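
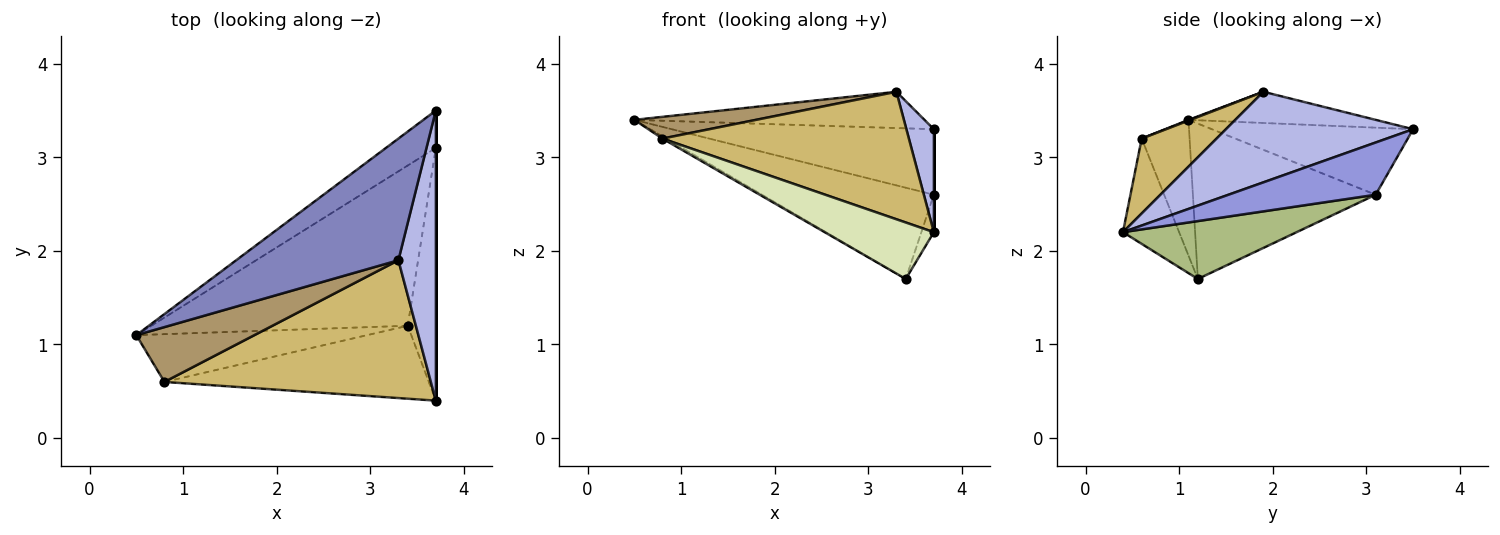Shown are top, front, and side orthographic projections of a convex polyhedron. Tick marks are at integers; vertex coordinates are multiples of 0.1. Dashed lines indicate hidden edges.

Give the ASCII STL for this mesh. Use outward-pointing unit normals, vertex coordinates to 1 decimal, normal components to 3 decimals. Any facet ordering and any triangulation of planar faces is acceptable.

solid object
 facet normal -0.555 0.722 -0.413
  outer loop
   vertex 3.7 3.5 3.3
   vertex 3.7 3.1 2.6
   vertex 0.5 1.1 3.4
  endloop
 endfacet
 facet normal -0.181 0.281 0.942
  outer loop
   vertex 3.7 3.5 3.3
   vertex 0.5 1.1 3.4
   vertex 3.3 1.9 3.7
  endloop
 endfacet
 facet normal 1.000 0.000 0.000
  outer loop
   vertex 3.7 3.5 3.3
   vertex 3.7 0.4 2.2
   vertex 3.7 3.1 2.6
  endloop
 endfacet
 facet normal 0.916 -0.134 0.379
  outer loop
   vertex 3.7 3.5 3.3
   vertex 3.3 1.9 3.7
   vertex 3.7 0.4 2.2
  endloop
 endfacet
 facet normal -0.466 0.438 -0.769
  outer loop
   vertex 3.4 1.2 1.7
   vertex 0.5 1.1 3.4
   vertex 3.7 3.1 2.6
  endloop
 endfacet
 facet normal 0.898 0.065 -0.435
  outer loop
   vertex 3.4 1.2 1.7
   vertex 3.7 3.1 2.6
   vertex 3.7 0.4 2.2
  endloop
 endfacet
 facet normal -0.506 0.041 -0.861
  outer loop
   vertex 0.8 0.6 3.2
   vertex 0.5 1.1 3.4
   vertex 3.4 1.2 1.7
  endloop
 endfacet
 facet normal -0.300 -0.584 -0.754
  outer loop
   vertex 0.8 0.6 3.2
   vertex 3.4 1.2 1.7
   vertex 3.7 0.4 2.2
  endloop
 endfacet
 facet normal 0.006 -0.368 0.930
  outer loop
   vertex 0.8 0.6 3.2
   vertex 3.3 1.9 3.7
   vertex 0.5 1.1 3.4
  endloop
 endfacet
 facet normal 0.202 -0.665 0.719
  outer loop
   vertex 0.8 0.6 3.2
   vertex 3.7 0.4 2.2
   vertex 3.3 1.9 3.7
  endloop
 endfacet
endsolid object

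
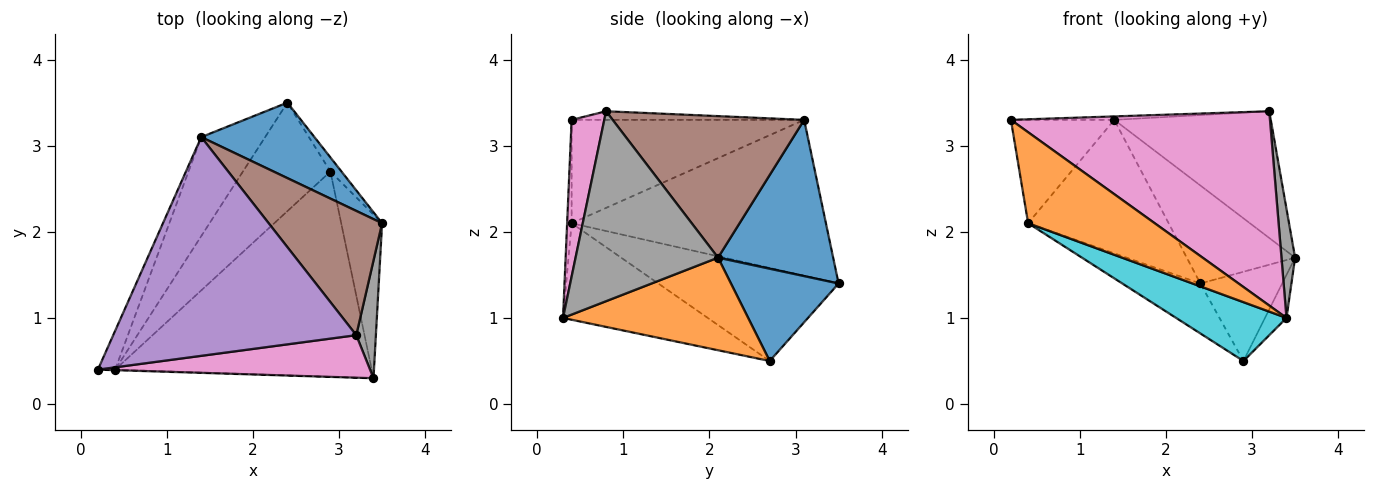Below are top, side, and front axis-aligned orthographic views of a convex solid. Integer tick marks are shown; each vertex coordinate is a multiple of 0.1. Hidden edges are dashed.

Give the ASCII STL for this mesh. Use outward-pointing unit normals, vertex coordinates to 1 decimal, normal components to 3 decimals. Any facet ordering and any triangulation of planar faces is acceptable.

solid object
 facet normal 0.644 0.606 0.467
  outer loop
   vertex 1.4 3.1 3.3
   vertex 3.5 2.1 1.7
   vertex 2.4 3.5 1.4
  endloop
 endfacet
 facet normal -0.035 -0.999 -0.006
  outer loop
   vertex 0.4 0.4 2.1
   vertex 3.4 0.3 1.0
   vertex 0.2 0.4 3.3
  endloop
 endfacet
 facet normal -0.903 0.402 -0.151
  outer loop
   vertex 0.4 0.4 2.1
   vertex 0.2 0.4 3.3
   vertex 1.4 3.1 3.3
  endloop
 endfacet
 facet normal -0.824 0.455 -0.338
  outer loop
   vertex 0.4 0.4 2.1
   vertex 1.4 3.1 3.3
   vertex 2.4 3.5 1.4
  endloop
 endfacet
 facet normal -0.035 0.016 0.999
  outer loop
   vertex 3.2 0.8 3.4
   vertex 1.4 3.1 3.3
   vertex 0.2 0.4 3.3
  endloop
 endfacet
 facet normal 0.658 0.538 0.527
  outer loop
   vertex 3.2 0.8 3.4
   vertex 3.5 2.1 1.7
   vertex 1.4 3.1 3.3
  endloop
 endfacet
 facet normal 0.122 -0.970 0.212
  outer loop
   vertex 3.2 0.8 3.4
   vertex 0.2 0.4 3.3
   vertex 3.4 0.3 1.0
  endloop
 endfacet
 facet normal 0.990 -0.095 0.102
  outer loop
   vertex 3.2 0.8 3.4
   vertex 3.4 0.3 1.0
   vertex 3.5 2.1 1.7
  endloop
 endfacet
 facet normal -0.695 0.301 -0.653
  outer loop
   vertex 2.9 2.7 0.5
   vertex 0.4 0.4 2.1
   vertex 2.4 3.5 1.4
  endloop
 endfacet
 facet normal -0.340 -0.259 -0.904
  outer loop
   vertex 2.9 2.7 0.5
   vertex 3.4 0.3 1.0
   vertex 0.4 0.4 2.1
  endloop
 endfacet
 facet normal 0.793 0.602 -0.095
  outer loop
   vertex 2.9 2.7 0.5
   vertex 2.4 3.5 1.4
   vertex 3.5 2.1 1.7
  endloop
 endfacet
 facet normal 0.910 0.106 -0.402
  outer loop
   vertex 2.9 2.7 0.5
   vertex 3.5 2.1 1.7
   vertex 3.4 0.3 1.0
  endloop
 endfacet
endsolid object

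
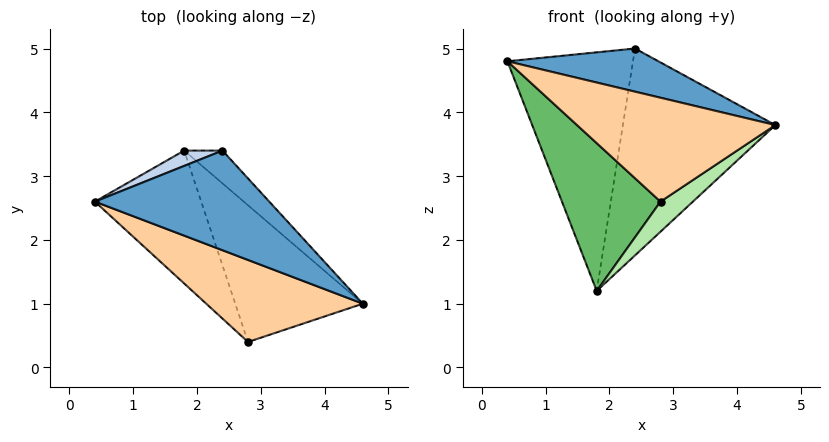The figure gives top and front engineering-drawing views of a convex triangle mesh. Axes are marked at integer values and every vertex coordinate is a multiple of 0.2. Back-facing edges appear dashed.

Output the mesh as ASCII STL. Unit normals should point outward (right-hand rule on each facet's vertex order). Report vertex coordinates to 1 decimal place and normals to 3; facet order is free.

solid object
 facet normal 0.067 -0.396 0.916
  outer loop
   vertex 2.4 3.4 5.0
   vertex 0.4 2.6 4.8
   vertex 4.6 1.0 3.8
  endloop
 endfacet
 facet normal -0.376 0.925 0.059
  outer loop
   vertex 1.8 3.4 1.2
   vertex 0.4 2.6 4.8
   vertex 2.4 3.4 5.0
  endloop
 endfacet
 facet normal 0.704 0.701 -0.111
  outer loop
   vertex 1.8 3.4 1.2
   vertex 2.4 3.4 5.0
   vertex 4.6 1.0 3.8
  endloop
 endfacet
 facet normal -0.150 -0.776 0.613
  outer loop
   vertex 2.8 0.4 2.6
   vertex 4.6 1.0 3.8
   vertex 0.4 2.6 4.8
  endloop
 endfacet
 facet normal -0.791 -0.455 -0.409
  outer loop
   vertex 2.8 0.4 2.6
   vertex 0.4 2.6 4.8
   vertex 1.8 3.4 1.2
  endloop
 endfacet
 facet normal 0.586 -0.174 -0.792
  outer loop
   vertex 2.8 0.4 2.6
   vertex 1.8 3.4 1.2
   vertex 4.6 1.0 3.8
  endloop
 endfacet
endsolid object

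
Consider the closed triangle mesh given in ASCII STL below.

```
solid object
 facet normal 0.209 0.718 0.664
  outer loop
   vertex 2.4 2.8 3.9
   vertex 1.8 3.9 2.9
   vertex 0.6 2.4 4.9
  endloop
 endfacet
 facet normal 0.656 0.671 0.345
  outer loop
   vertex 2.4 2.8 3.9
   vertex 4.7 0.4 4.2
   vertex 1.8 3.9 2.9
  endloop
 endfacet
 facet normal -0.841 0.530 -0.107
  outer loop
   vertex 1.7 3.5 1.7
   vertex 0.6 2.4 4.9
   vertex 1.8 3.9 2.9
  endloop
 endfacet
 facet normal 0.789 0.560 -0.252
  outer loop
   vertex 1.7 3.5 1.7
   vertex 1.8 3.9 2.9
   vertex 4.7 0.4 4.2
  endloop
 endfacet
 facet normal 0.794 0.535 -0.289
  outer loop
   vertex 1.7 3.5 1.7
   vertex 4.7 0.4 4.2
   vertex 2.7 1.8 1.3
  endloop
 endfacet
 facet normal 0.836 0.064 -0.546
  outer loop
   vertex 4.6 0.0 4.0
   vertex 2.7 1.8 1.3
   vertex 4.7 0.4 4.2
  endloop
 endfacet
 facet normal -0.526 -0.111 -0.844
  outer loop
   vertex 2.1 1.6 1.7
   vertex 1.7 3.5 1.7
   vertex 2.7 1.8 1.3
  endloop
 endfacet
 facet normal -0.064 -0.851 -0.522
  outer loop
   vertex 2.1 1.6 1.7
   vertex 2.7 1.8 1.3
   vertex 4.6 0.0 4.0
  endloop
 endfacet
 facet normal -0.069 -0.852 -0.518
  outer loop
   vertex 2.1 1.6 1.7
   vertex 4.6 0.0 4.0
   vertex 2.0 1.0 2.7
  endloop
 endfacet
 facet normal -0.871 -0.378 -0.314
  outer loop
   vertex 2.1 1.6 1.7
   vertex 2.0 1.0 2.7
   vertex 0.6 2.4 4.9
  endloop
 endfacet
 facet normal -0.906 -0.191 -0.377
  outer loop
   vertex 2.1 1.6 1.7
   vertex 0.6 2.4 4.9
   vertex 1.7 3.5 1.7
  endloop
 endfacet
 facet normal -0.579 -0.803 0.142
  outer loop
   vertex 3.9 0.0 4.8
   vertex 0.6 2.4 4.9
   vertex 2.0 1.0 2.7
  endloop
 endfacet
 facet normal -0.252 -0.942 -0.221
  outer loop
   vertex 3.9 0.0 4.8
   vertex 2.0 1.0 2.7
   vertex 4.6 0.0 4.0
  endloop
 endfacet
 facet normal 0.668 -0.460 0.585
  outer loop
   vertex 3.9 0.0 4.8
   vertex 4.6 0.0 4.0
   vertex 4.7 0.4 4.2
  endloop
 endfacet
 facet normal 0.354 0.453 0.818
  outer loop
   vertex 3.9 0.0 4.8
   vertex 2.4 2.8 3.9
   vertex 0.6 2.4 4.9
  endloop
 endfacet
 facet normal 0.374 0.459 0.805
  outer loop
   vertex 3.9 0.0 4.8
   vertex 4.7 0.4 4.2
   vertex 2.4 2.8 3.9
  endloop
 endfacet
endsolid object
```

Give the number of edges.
24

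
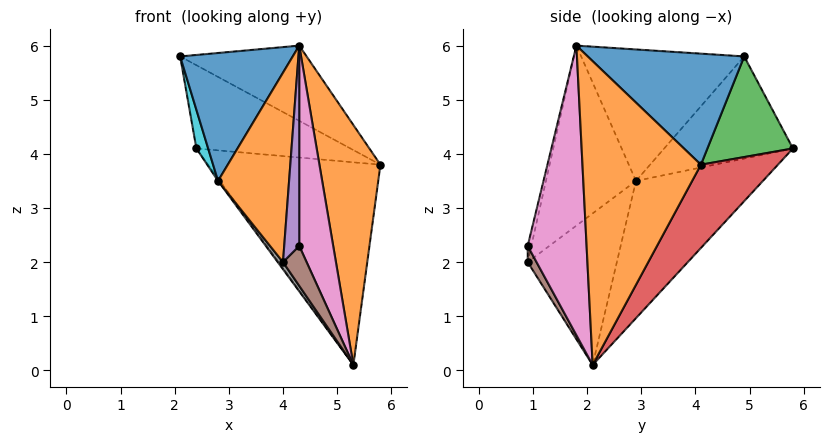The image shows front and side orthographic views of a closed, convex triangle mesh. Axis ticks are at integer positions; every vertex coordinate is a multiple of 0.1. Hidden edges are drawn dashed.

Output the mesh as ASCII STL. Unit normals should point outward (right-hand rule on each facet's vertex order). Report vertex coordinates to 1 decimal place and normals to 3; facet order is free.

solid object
 facet normal 0.501 0.405 0.765
  outer loop
   vertex 4.3 1.8 6.0
   vertex 5.8 4.1 3.8
   vertex 2.1 4.9 5.8
  endloop
 endfacet
 facet normal 0.882 -0.454 0.126
  outer loop
   vertex 5.3 2.1 0.1
   vertex 5.8 4.1 3.8
   vertex 4.3 1.8 6.0
  endloop
 endfacet
 facet normal 0.426 0.766 0.481
  outer loop
   vertex 2.4 5.8 4.1
   vertex 2.1 4.9 5.8
   vertex 5.8 4.1 3.8
  endloop
 endfacet
 facet normal 0.358 0.800 -0.481
  outer loop
   vertex 2.4 5.8 4.1
   vertex 5.8 4.1 3.8
   vertex 5.3 2.1 0.1
  endloop
 endfacet
 facet normal -0.230 -0.946 0.230
  outer loop
   vertex 4.3 0.9 2.3
   vertex 4.3 1.8 6.0
   vertex 4.0 0.9 2.0
  endloop
 endfacet
 facet normal 0.331 -0.883 -0.331
  outer loop
   vertex 4.3 0.9 2.3
   vertex 4.0 0.9 2.0
   vertex 5.3 2.1 0.1
  endloop
 endfacet
 facet normal 0.860 -0.496 0.121
  outer loop
   vertex 4.3 0.9 2.3
   vertex 5.3 2.1 0.1
   vertex 4.3 1.8 6.0
  endloop
 endfacet
 facet normal -0.810 -0.048 -0.584
  outer loop
   vertex 2.8 2.9 3.5
   vertex 5.3 2.1 0.1
   vertex 4.0 0.9 2.0
  endloop
 endfacet
 facet normal -0.804 0.012 -0.594
  outer loop
   vertex 2.8 2.9 3.5
   vertex 2.4 5.8 4.1
   vertex 5.3 2.1 0.1
  endloop
 endfacet
 facet normal -0.972 -0.089 -0.219
  outer loop
   vertex 2.8 2.9 3.5
   vertex 2.1 4.9 5.8
   vertex 2.4 5.8 4.1
  endloop
 endfacet
 facet normal -0.799 -0.552 0.237
  outer loop
   vertex 2.8 2.9 3.5
   vertex 4.3 1.8 6.0
   vertex 2.1 4.9 5.8
  endloop
 endfacet
 facet normal -0.770 -0.608 0.194
  outer loop
   vertex 2.8 2.9 3.5
   vertex 4.0 0.9 2.0
   vertex 4.3 1.8 6.0
  endloop
 endfacet
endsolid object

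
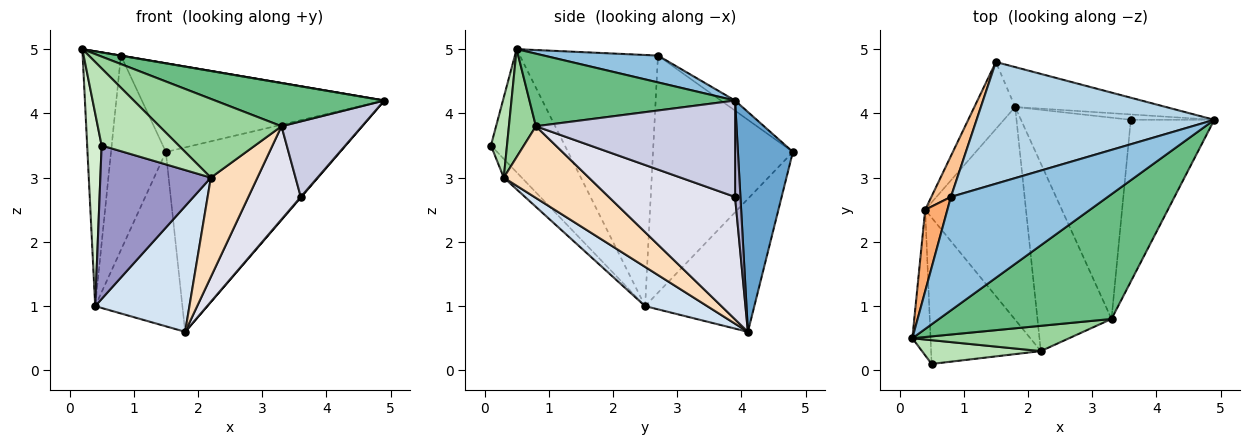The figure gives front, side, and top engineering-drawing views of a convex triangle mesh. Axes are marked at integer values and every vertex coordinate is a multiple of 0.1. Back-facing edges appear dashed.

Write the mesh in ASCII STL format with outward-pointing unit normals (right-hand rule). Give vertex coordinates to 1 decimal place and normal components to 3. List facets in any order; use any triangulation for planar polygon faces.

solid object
 facet normal 0.295 0.934 -0.202
  outer loop
   vertex 1.8 4.1 0.6
   vertex 1.5 4.8 3.4
   vertex 4.9 3.9 4.2
  endloop
 endfacet
 facet normal 0.169 -0.001 0.986
  outer loop
   vertex 0.8 2.7 4.9
   vertex 0.2 0.5 5.0
   vertex 4.9 3.9 4.2
  endloop
 endfacet
 facet normal -0.034 0.588 0.808
  outer loop
   vertex 0.8 2.7 4.9
   vertex 4.9 3.9 4.2
   vertex 1.5 4.8 3.4
  endloop
 endfacet
 facet normal 0.318 -0.482 -0.816
  outer loop
   vertex 0.4 2.5 1.0
   vertex 1.8 4.1 0.6
   vertex 2.2 0.3 3.0
  endloop
 endfacet
 facet normal -0.760 0.607 -0.233
  outer loop
   vertex 0.4 2.5 1.0
   vertex 1.5 4.8 3.4
   vertex 1.8 4.1 0.6
  endloop
 endfacet
 facet normal -0.960 0.266 0.085
  outer loop
   vertex 0.4 2.5 1.0
   vertex 0.2 0.5 5.0
   vertex 0.8 2.7 4.9
  endloop
 endfacet
 facet normal -0.928 0.364 0.077
  outer loop
   vertex 0.4 2.5 1.0
   vertex 0.8 2.7 4.9
   vertex 1.5 4.8 3.4
  endloop
 endfacet
 facet normal 0.650 -0.356 -0.672
  outer loop
   vertex 3.3 0.8 3.8
   vertex 2.2 0.3 3.0
   vertex 1.8 4.1 0.6
  endloop
 endfacet
 facet normal 0.369 -0.304 0.878
  outer loop
   vertex 3.3 0.8 3.8
   vertex 4.9 3.9 4.2
   vertex 0.2 0.5 5.0
  endloop
 endfacet
 facet normal 0.206 -0.932 0.299
  outer loop
   vertex 3.3 0.8 3.8
   vertex 0.2 0.5 5.0
   vertex 2.2 0.3 3.0
  endloop
 endfacet
 facet normal 0.195 -0.937 0.289
  outer loop
   vertex 0.5 0.1 3.5
   vertex 2.2 0.3 3.0
   vertex 0.2 0.5 5.0
  endloop
 endfacet
 facet normal -0.971 -0.190 -0.144
  outer loop
   vertex 0.5 0.1 3.5
   vertex 0.2 0.5 5.0
   vertex 0.4 2.5 1.0
  endloop
 endfacet
 facet normal -0.117 -0.719 -0.685
  outer loop
   vertex 0.5 0.1 3.5
   vertex 0.4 2.5 1.0
   vertex 2.2 0.3 3.0
  endloop
 endfacet
 facet normal 0.754 -0.075 -0.653
  outer loop
   vertex 3.6 3.9 2.7
   vertex 1.8 4.1 0.6
   vertex 4.9 3.9 4.2
  endloop
 endfacet
 facet normal 0.723 -0.292 -0.626
  outer loop
   vertex 3.6 3.9 2.7
   vertex 4.9 3.9 4.2
   vertex 3.3 0.8 3.8
  endloop
 endfacet
 facet normal 0.711 -0.295 -0.638
  outer loop
   vertex 3.6 3.9 2.7
   vertex 3.3 0.8 3.8
   vertex 1.8 4.1 0.6
  endloop
 endfacet
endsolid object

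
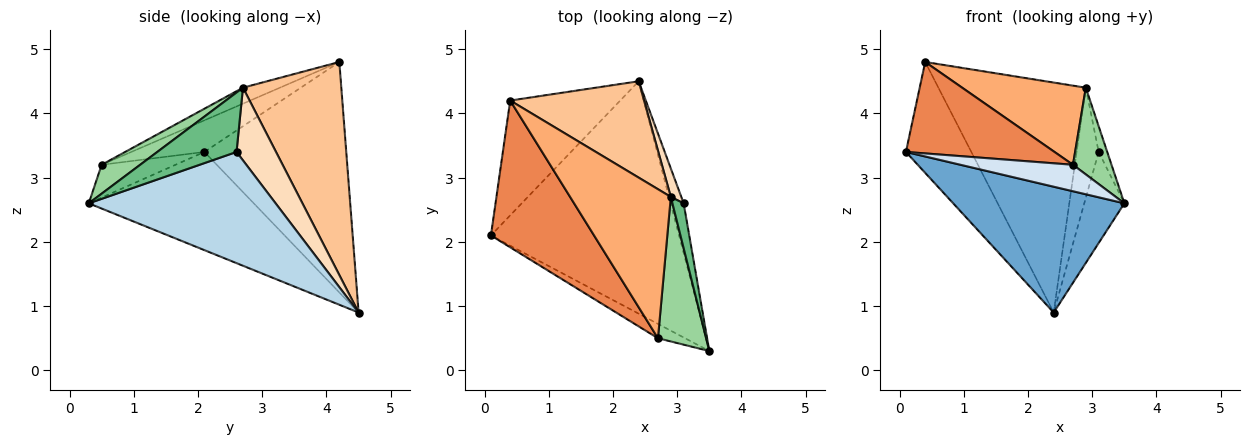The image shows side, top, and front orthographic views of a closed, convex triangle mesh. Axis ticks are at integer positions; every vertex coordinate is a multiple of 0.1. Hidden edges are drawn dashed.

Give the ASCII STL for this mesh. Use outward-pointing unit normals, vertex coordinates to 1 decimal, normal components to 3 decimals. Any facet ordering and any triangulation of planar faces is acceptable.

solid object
 facet normal -0.417 -0.433 -0.799
  outer loop
   vertex 2.4 4.5 0.9
   vertex 3.5 0.3 2.6
   vertex 0.1 2.1 3.4
  endloop
 endfacet
 facet normal -0.833 0.384 -0.398
  outer loop
   vertex 0.4 4.2 4.8
   vertex 2.4 4.5 0.9
   vertex 0.1 2.1 3.4
  endloop
 endfacet
 facet normal 0.971 0.208 -0.114
  outer loop
   vertex 3.1 2.6 3.4
   vertex 3.5 0.3 2.6
   vertex 2.4 4.5 0.9
  endloop
 endfacet
 facet normal -0.500 -0.761 -0.413
  outer loop
   vertex 2.7 0.5 3.2
   vertex 0.1 2.1 3.4
   vertex 3.5 0.3 2.6
  endloop
 endfacet
 facet normal -0.252 -0.512 0.821
  outer loop
   vertex 2.7 0.5 3.2
   vertex 0.4 4.2 4.8
   vertex 0.1 2.1 3.4
  endloop
 endfacet
 facet normal -0.139 -0.464 0.875
  outer loop
   vertex 2.9 2.7 4.4
   vertex 0.4 4.2 4.8
   vertex 2.7 0.5 3.2
  endloop
 endfacet
 facet normal 0.524 0.786 0.329
  outer loop
   vertex 2.9 2.7 4.4
   vertex 2.4 4.5 0.9
   vertex 0.4 4.2 4.8
  endloop
 endfacet
 facet normal 0.866 0.484 0.125
  outer loop
   vertex 2.9 2.7 4.4
   vertex 3.1 2.6 3.4
   vertex 2.4 4.5 0.9
  endloop
 endfacet
 facet normal 0.977 0.106 0.185
  outer loop
   vertex 2.9 2.7 4.4
   vertex 3.5 0.3 2.6
   vertex 3.1 2.6 3.4
  endloop
 endfacet
 facet normal 0.457 -0.457 0.762
  outer loop
   vertex 2.9 2.7 4.4
   vertex 2.7 0.5 3.2
   vertex 3.5 0.3 2.6
  endloop
 endfacet
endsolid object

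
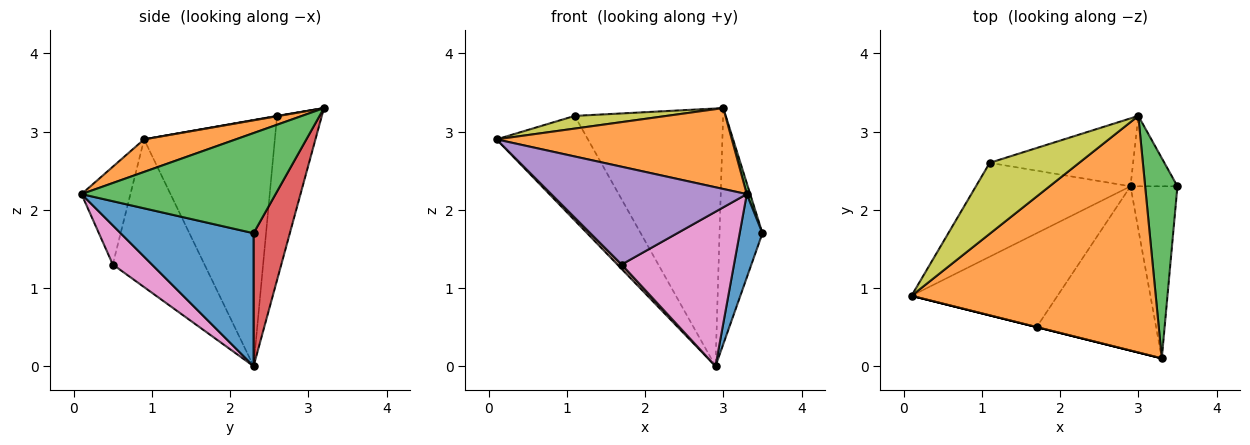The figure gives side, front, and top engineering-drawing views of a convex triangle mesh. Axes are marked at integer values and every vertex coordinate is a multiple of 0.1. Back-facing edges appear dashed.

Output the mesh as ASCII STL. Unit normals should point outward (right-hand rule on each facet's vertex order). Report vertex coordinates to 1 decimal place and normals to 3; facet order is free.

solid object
 facet normal 0.931 -0.159 -0.329
  outer loop
   vertex 2.9 2.3 0.0
   vertex 3.5 2.3 1.7
   vertex 3.3 0.1 2.2
  endloop
 endfacet
 facet normal 0.125 -0.321 0.939
  outer loop
   vertex 3.0 3.2 3.3
   vertex 0.1 0.9 2.9
   vertex 3.3 0.1 2.2
  endloop
 endfacet
 facet normal 0.952 -0.017 0.307
  outer loop
   vertex 3.0 3.2 3.3
   vertex 3.3 0.1 2.2
   vertex 3.5 2.3 1.7
  endloop
 endfacet
 facet normal 0.629 0.745 -0.222
  outer loop
   vertex 3.0 3.2 3.3
   vertex 3.5 2.3 1.7
   vertex 2.9 2.3 0.0
  endloop
 endfacet
 facet normal -0.243 -0.970 0.000
  outer loop
   vertex 1.7 0.5 1.3
   vertex 3.3 0.1 2.2
   vertex 0.1 0.9 2.9
  endloop
 endfacet
 facet normal -0.711 -0.033 -0.703
  outer loop
   vertex 1.7 0.5 1.3
   vertex 0.1 0.9 2.9
   vertex 2.9 2.3 0.0
  endloop
 endfacet
 facet normal 0.232 -0.666 -0.709
  outer loop
   vertex 1.7 0.5 1.3
   vertex 2.9 2.3 0.0
   vertex 3.3 0.1 2.2
  endloop
 endfacet
 facet normal -0.729 0.509 -0.458
  outer loop
   vertex 1.1 2.6 3.2
   vertex 2.9 2.3 0.0
   vertex 0.1 0.9 2.9
  endloop
 endfacet
 facet normal 0.004 -0.176 0.984
  outer loop
   vertex 1.1 2.6 3.2
   vertex 0.1 0.9 2.9
   vertex 3.0 3.2 3.3
  endloop
 endfacet
 facet normal -0.280 0.928 -0.245
  outer loop
   vertex 1.1 2.6 3.2
   vertex 3.0 3.2 3.3
   vertex 2.9 2.3 0.0
  endloop
 endfacet
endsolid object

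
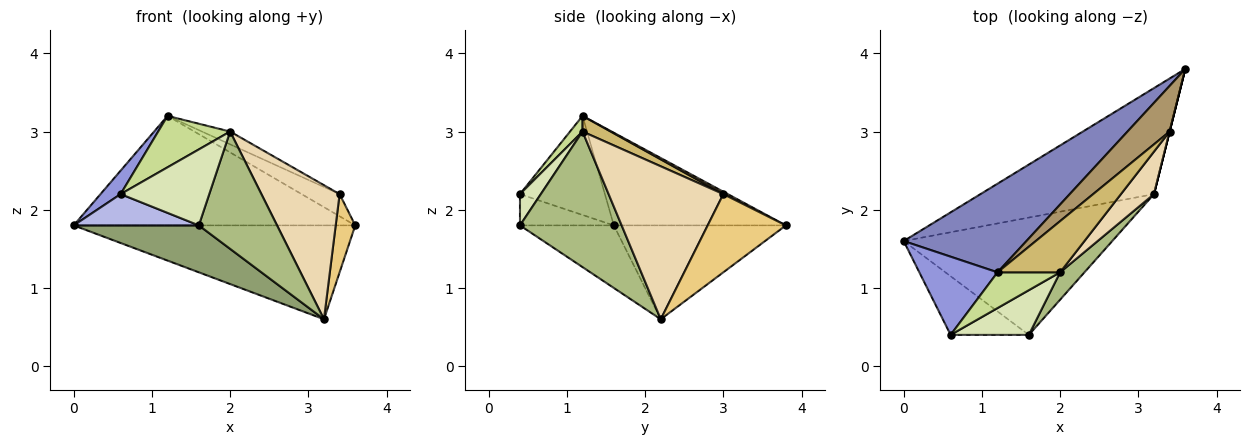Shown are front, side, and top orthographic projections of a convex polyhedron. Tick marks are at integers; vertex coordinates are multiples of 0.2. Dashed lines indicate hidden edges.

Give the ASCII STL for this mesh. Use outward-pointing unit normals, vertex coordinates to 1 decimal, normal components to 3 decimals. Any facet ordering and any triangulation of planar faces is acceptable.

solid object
 facet normal -0.375 0.614 -0.694
  outer loop
   vertex 3.2 2.2 0.6
   vertex 0.0 1.6 1.8
   vertex 3.6 3.8 1.8
  endloop
 endfacet
 facet normal -0.429 0.702 0.568
  outer loop
   vertex 1.2 1.2 3.2
   vertex 3.6 3.8 1.8
   vertex 0.0 1.6 1.8
  endloop
 endfacet
 facet normal -0.772 -0.183 0.609
  outer loop
   vertex 1.2 1.2 3.2
   vertex 0.0 1.6 1.8
   vertex 0.6 0.4 2.2
  endloop
 endfacet
 facet normal -0.333 -0.444 -0.832
  outer loop
   vertex 1.6 0.4 1.8
   vertex 0.6 0.4 2.2
   vertex 0.0 1.6 1.8
  endloop
 endfacet
 facet normal -0.268 -0.358 -0.894
  outer loop
   vertex 1.6 0.4 1.8
   vertex 0.0 1.6 1.8
   vertex 3.2 2.2 0.6
  endloop
 endfacet
 facet normal 0.785 -0.604 0.141
  outer loop
   vertex 2.0 1.2 3.0
   vertex 1.6 0.4 1.8
   vertex 3.2 2.2 0.6
  endloop
 endfacet
 facet normal 0.141 -0.813 0.565
  outer loop
   vertex 2.0 1.2 3.0
   vertex 1.2 1.2 3.2
   vertex 0.6 0.4 2.2
  endloop
 endfacet
 facet normal 0.199 -0.845 0.497
  outer loop
   vertex 2.0 1.2 3.0
   vertex 0.6 0.4 2.2
   vertex 1.6 0.4 1.8
  endloop
 endfacet
 facet normal 0.051 0.436 0.898
  outer loop
   vertex 3.4 3.0 2.2
   vertex 3.6 3.8 1.8
   vertex 1.2 1.2 3.2
  endloop
 endfacet
 facet normal 0.236 0.236 0.943
  outer loop
   vertex 3.4 3.0 2.2
   vertex 1.2 1.2 3.2
   vertex 2.0 1.2 3.0
  endloop
 endfacet
 facet normal 0.970 -0.243 0.000
  outer loop
   vertex 3.4 3.0 2.2
   vertex 3.2 2.2 0.6
   vertex 3.6 3.8 1.8
  endloop
 endfacet
 facet normal 0.813 -0.555 0.176
  outer loop
   vertex 3.4 3.0 2.2
   vertex 2.0 1.2 3.0
   vertex 3.2 2.2 0.6
  endloop
 endfacet
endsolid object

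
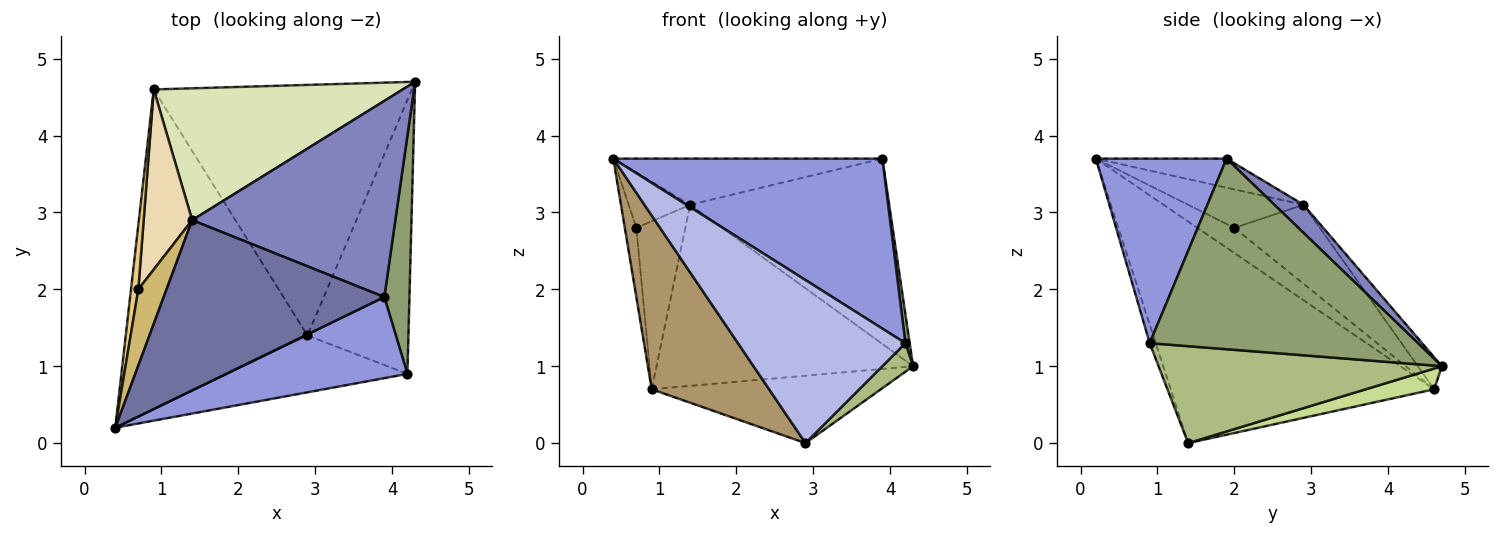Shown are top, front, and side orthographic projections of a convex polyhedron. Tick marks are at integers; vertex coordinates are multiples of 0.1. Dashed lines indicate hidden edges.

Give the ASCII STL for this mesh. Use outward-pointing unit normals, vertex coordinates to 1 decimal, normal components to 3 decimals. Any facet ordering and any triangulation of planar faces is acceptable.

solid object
 facet normal -0.126 0.259 0.957
  outer loop
   vertex 1.4 2.9 3.1
   vertex 0.4 0.2 3.7
   vertex 3.9 1.9 3.7
  endloop
 endfacet
 facet normal 0.100 0.683 0.723
  outer loop
   vertex 1.4 2.9 3.1
   vertex 3.9 1.9 3.7
   vertex 4.3 4.7 1.0
  endloop
 endfacet
 facet normal 0.401 -0.827 0.395
  outer loop
   vertex 4.2 0.9 1.3
   vertex 3.9 1.9 3.7
   vertex 0.4 0.2 3.7
  endloop
 endfacet
 facet normal -0.034 -0.944 -0.329
  outer loop
   vertex 4.2 0.9 1.3
   vertex 0.4 0.2 3.7
   vertex 2.9 1.4 0.0
  endloop
 endfacet
 facet normal 0.991 -0.016 0.130
  outer loop
   vertex 4.2 0.9 1.3
   vertex 4.3 4.7 1.0
   vertex 3.9 1.9 3.7
  endloop
 endfacet
 facet normal 0.691 -0.075 -0.719
  outer loop
   vertex 4.2 0.9 1.3
   vertex 2.9 1.4 0.0
   vertex 4.3 4.7 1.0
  endloop
 endfacet
 facet normal 0.077 0.259 -0.963
  outer loop
   vertex 0.9 4.6 0.7
   vertex 4.3 4.7 1.0
   vertex 2.9 1.4 0.0
  endloop
 endfacet
 facet normal -0.075 0.806 0.587
  outer loop
   vertex 0.9 4.6 0.7
   vertex 1.4 2.9 3.1
   vertex 4.3 4.7 1.0
  endloop
 endfacet
 facet normal -0.731 -0.326 -0.600
  outer loop
   vertex 0.9 4.6 0.7
   vertex 2.9 1.4 0.0
   vertex 0.4 0.2 3.7
  endloop
 endfacet
 facet normal -0.741 0.395 0.543
  outer loop
   vertex 0.7 2.0 2.8
   vertex 0.4 0.2 3.7
   vertex 1.4 2.9 3.1
  endloop
 endfacet
 facet normal -0.920 0.287 0.268
  outer loop
   vertex 0.7 2.0 2.8
   vertex 0.9 4.6 0.7
   vertex 0.4 0.2 3.7
  endloop
 endfacet
 facet normal -0.766 0.439 0.470
  outer loop
   vertex 0.7 2.0 2.8
   vertex 1.4 2.9 3.1
   vertex 0.9 4.6 0.7
  endloop
 endfacet
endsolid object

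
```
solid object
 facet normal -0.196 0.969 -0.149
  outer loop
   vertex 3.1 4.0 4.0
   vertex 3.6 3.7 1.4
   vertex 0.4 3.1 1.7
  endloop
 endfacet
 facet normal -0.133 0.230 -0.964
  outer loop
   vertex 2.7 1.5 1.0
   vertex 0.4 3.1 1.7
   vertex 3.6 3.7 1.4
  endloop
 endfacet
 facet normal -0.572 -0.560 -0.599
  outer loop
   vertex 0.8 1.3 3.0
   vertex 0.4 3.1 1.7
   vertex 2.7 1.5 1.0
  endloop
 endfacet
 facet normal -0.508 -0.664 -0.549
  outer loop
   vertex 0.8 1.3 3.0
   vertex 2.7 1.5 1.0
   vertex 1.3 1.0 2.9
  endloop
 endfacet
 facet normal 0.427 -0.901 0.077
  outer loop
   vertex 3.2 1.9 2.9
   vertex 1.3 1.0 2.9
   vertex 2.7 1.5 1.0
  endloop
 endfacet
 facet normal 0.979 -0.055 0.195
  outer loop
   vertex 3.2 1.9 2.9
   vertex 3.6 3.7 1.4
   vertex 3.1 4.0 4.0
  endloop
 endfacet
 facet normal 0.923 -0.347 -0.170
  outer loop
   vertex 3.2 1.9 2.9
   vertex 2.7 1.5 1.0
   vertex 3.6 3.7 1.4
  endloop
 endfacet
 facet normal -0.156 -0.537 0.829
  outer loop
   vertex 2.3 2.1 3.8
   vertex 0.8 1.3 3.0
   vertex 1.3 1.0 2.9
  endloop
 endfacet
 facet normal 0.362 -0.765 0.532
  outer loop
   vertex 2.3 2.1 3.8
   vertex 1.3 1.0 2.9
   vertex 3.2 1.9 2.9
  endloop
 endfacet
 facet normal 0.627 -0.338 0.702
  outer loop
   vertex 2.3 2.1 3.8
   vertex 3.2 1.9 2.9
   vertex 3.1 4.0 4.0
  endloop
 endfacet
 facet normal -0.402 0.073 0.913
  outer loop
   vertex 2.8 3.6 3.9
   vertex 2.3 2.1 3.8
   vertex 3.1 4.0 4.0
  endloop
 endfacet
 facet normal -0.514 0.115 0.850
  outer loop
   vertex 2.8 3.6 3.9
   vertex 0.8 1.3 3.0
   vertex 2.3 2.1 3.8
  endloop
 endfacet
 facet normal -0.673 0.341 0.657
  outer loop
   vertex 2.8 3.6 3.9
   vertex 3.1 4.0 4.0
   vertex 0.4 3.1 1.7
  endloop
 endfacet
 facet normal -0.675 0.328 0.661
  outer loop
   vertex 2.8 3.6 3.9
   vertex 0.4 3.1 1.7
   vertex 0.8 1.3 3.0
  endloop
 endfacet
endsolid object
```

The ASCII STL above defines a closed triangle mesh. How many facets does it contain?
14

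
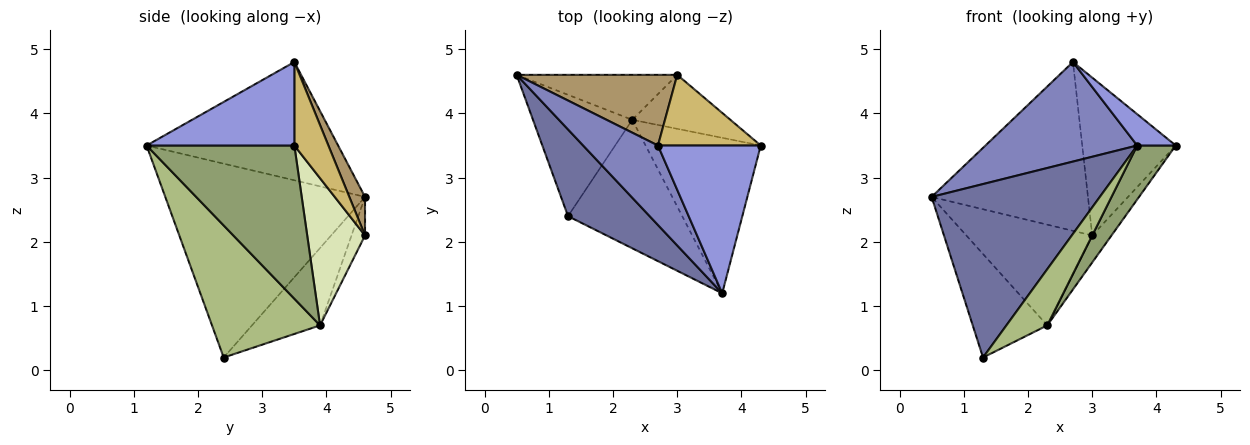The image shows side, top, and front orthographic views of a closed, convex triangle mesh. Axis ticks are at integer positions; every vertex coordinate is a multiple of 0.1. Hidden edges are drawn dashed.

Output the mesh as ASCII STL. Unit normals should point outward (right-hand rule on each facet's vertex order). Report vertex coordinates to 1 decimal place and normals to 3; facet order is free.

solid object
 facet normal -0.728 -0.613 0.307
  outer loop
   vertex 1.3 2.4 0.2
   vertex 3.7 1.2 3.5
   vertex 0.5 4.6 2.7
  endloop
 endfacet
 facet normal -0.702 -0.556 0.444
  outer loop
   vertex 2.7 3.5 4.8
   vertex 0.5 4.6 2.7
   vertex 3.7 1.2 3.5
  endloop
 endfacet
 facet normal 0.622 -0.162 0.766
  outer loop
   vertex 2.7 3.5 4.8
   vertex 3.7 1.2 3.5
   vertex 4.3 3.5 3.5
  endloop
 endfacet
 facet normal -0.510 0.558 -0.654
  outer loop
   vertex 2.3 3.9 0.7
   vertex 1.3 2.4 0.2
   vertex 0.5 4.6 2.7
  endloop
 endfacet
 facet normal 0.783 -0.204 -0.588
  outer loop
   vertex 2.3 3.9 0.7
   vertex 4.3 3.5 3.5
   vertex 3.7 1.2 3.5
  endloop
 endfacet
 facet normal 0.727 -0.275 -0.629
  outer loop
   vertex 2.3 3.9 0.7
   vertex 3.7 1.2 3.5
   vertex 1.3 2.4 0.2
  endloop
 endfacet
 facet normal -0.097 0.909 -0.406
  outer loop
   vertex 3.0 4.6 2.1
   vertex 2.3 3.9 0.7
   vertex 0.5 4.6 2.7
  endloop
 endfacet
 facet normal 0.802 0.267 -0.535
  outer loop
   vertex 3.0 4.6 2.1
   vertex 4.3 3.5 3.5
   vertex 2.3 3.9 0.7
  endloop
 endfacet
 facet normal 0.092 0.919 0.384
  outer loop
   vertex 3.0 4.6 2.1
   vertex 0.5 4.6 2.7
   vertex 2.7 3.5 4.8
  endloop
 endfacet
 facet normal 0.315 0.866 0.388
  outer loop
   vertex 3.0 4.6 2.1
   vertex 2.7 3.5 4.8
   vertex 4.3 3.5 3.5
  endloop
 endfacet
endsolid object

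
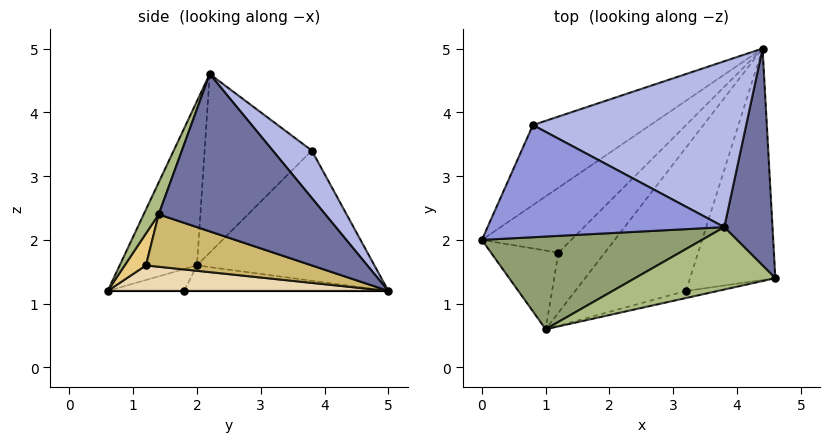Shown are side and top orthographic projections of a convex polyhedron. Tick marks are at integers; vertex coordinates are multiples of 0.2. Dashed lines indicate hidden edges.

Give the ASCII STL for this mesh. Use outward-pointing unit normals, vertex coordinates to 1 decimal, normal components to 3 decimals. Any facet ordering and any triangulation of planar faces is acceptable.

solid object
 facet normal 0.945 0.149 0.290
  outer loop
   vertex 3.8 2.2 4.6
   vertex 4.6 1.4 2.4
   vertex 4.4 5.0 1.2
  endloop
 endfacet
 facet normal -0.525 0.707 -0.474
  outer loop
   vertex 0.8 3.8 3.4
   vertex 4.4 5.0 1.2
   vertex 0.0 2.0 1.6
  endloop
 endfacet
 facet normal -0.532 -0.469 0.705
  outer loop
   vertex 0.8 3.8 3.4
   vertex 0.0 2.0 1.6
   vertex 3.8 2.2 4.6
  endloop
 endfacet
 facet normal 0.143 0.751 0.644
  outer loop
   vertex 0.8 3.8 3.4
   vertex 3.8 2.2 4.6
   vertex 4.4 5.0 1.2
  endloop
 endfacet
 facet normal -0.500 -0.549 0.670
  outer loop
   vertex 1.0 0.6 1.2
   vertex 3.8 2.2 4.6
   vertex 0.0 2.0 1.6
  endloop
 endfacet
 facet normal 0.083 -0.926 0.367
  outer loop
   vertex 1.0 0.6 1.2
   vertex 4.6 1.4 2.4
   vertex 3.8 2.2 4.6
  endloop
 endfacet
 facet normal -0.265 0.265 -0.927
  outer loop
   vertex 1.2 1.8 1.2
   vertex 0.0 2.0 1.6
   vertex 4.4 5.0 1.2
  endloop
 endfacet
 facet normal -0.308 0.051 -0.950
  outer loop
   vertex 1.2 1.8 1.2
   vertex 1.0 0.6 1.2
   vertex 0.0 2.0 1.6
  endloop
 endfacet
 facet normal 0.000 0.000 -1.000
  outer loop
   vertex 1.2 1.8 1.2
   vertex 4.4 5.0 1.2
   vertex 1.0 0.6 1.2
  endloop
 endfacet
 facet normal 0.507 -0.247 -0.826
  outer loop
   vertex 3.2 1.2 1.6
   vertex 4.4 5.0 1.2
   vertex 4.6 1.4 2.4
  endloop
 endfacet
 facet normal 0.302 -0.905 -0.302
  outer loop
   vertex 3.2 1.2 1.6
   vertex 4.6 1.4 2.4
   vertex 1.0 0.6 1.2
  endloop
 endfacet
 facet normal 0.221 -0.171 -0.960
  outer loop
   vertex 3.2 1.2 1.6
   vertex 1.0 0.6 1.2
   vertex 4.4 5.0 1.2
  endloop
 endfacet
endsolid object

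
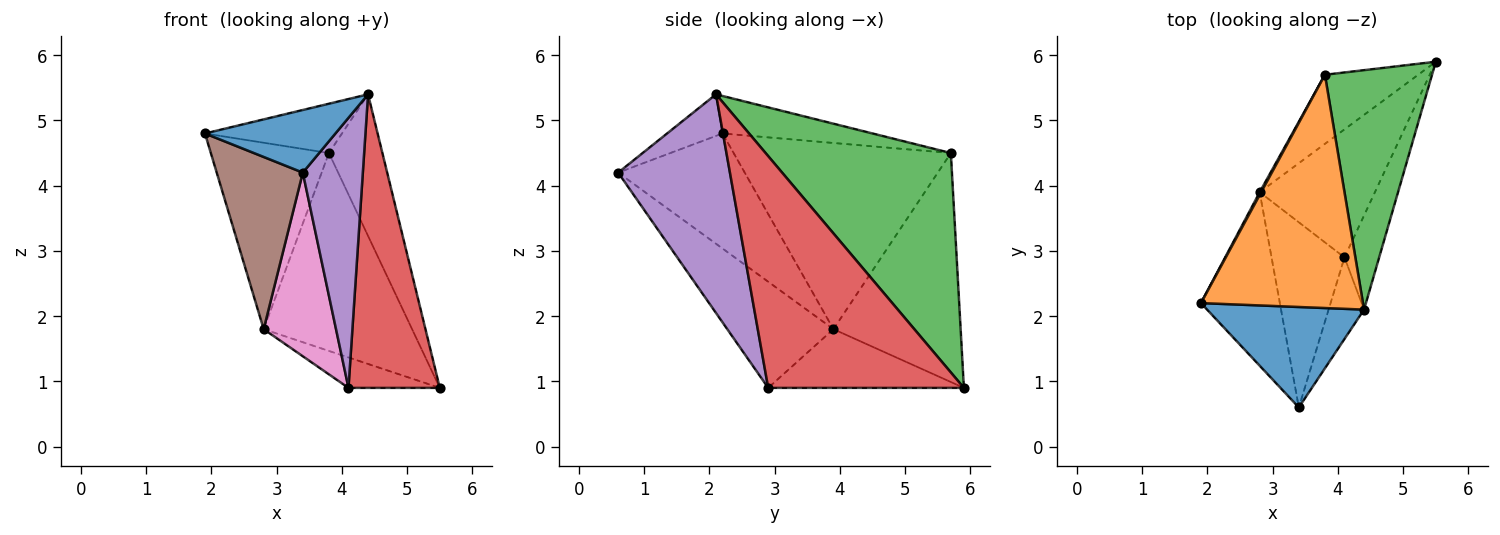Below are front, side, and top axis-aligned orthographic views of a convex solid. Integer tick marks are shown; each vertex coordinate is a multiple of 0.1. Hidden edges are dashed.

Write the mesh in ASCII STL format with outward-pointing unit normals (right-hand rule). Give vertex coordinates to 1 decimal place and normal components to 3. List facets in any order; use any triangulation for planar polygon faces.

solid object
 facet normal -0.219 -0.516 0.828
  outer loop
   vertex 4.4 2.1 5.4
   vertex 1.9 2.2 4.8
   vertex 3.4 0.6 4.2
  endloop
 endfacet
 facet normal -0.221 0.202 0.954
  outer loop
   vertex 3.8 5.7 4.5
   vertex 1.9 2.2 4.8
   vertex 4.4 2.1 5.4
  endloop
 endfacet
 facet normal 0.870 0.251 0.425
  outer loop
   vertex 3.8 5.7 4.5
   vertex 4.4 2.1 5.4
   vertex 5.5 5.9 0.9
  endloop
 endfacet
 facet normal 0.898 -0.419 -0.134
  outer loop
   vertex 4.1 2.9 0.9
   vertex 5.5 5.9 0.9
   vertex 4.4 2.1 5.4
  endloop
 endfacet
 facet normal 0.872 -0.468 -0.141
  outer loop
   vertex 4.1 2.9 0.9
   vertex 4.4 2.1 5.4
   vertex 3.4 0.6 4.2
  endloop
 endfacet
 facet normal -0.719 -0.489 -0.493
  outer loop
   vertex 2.8 3.9 1.8
   vertex 3.4 0.6 4.2
   vertex 1.9 2.2 4.8
  endloop
 endfacet
 facet normal -0.719 -0.490 -0.494
  outer loop
   vertex 2.8 3.9 1.8
   vertex 4.1 2.9 0.9
   vertex 3.4 0.6 4.2
  endloop
 endfacet
 facet normal -0.444 0.207 -0.872
  outer loop
   vertex 2.8 3.9 1.8
   vertex 5.5 5.9 0.9
   vertex 4.1 2.9 0.9
  endloop
 endfacet
 facet normal -0.879 0.478 0.007
  outer loop
   vertex 2.8 3.9 1.8
   vertex 1.9 2.2 4.8
   vertex 3.8 5.7 4.5
  endloop
 endfacet
 facet normal -0.629 0.734 -0.256
  outer loop
   vertex 2.8 3.9 1.8
   vertex 3.8 5.7 4.5
   vertex 5.5 5.9 0.9
  endloop
 endfacet
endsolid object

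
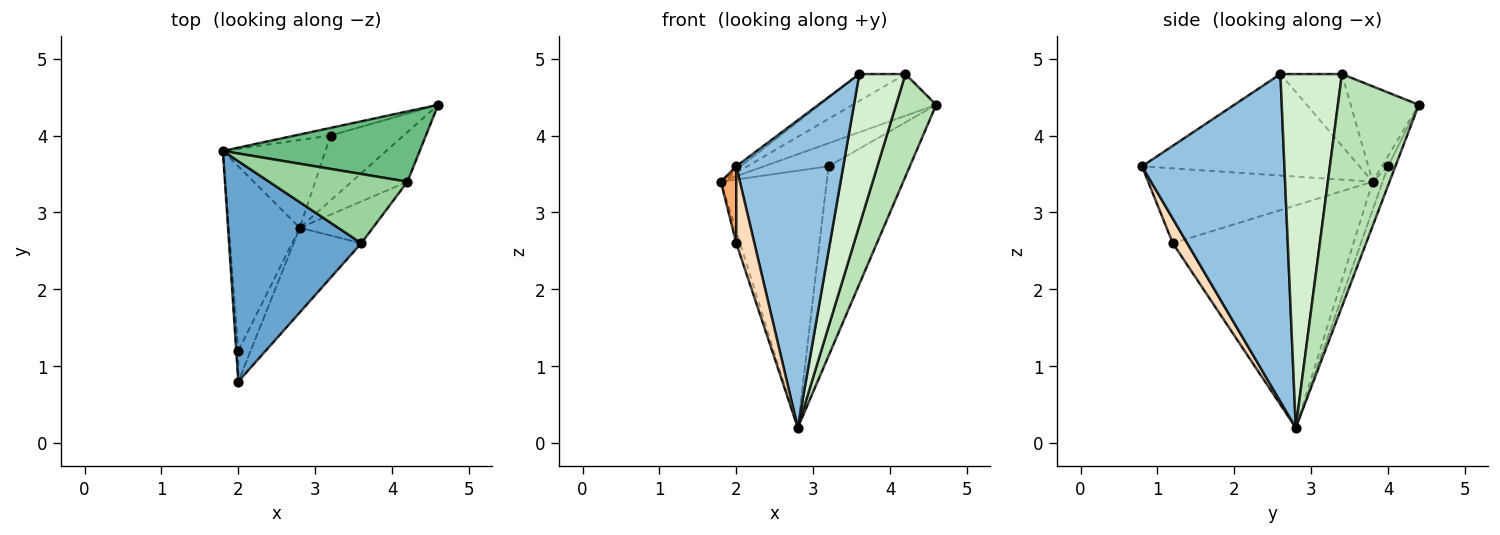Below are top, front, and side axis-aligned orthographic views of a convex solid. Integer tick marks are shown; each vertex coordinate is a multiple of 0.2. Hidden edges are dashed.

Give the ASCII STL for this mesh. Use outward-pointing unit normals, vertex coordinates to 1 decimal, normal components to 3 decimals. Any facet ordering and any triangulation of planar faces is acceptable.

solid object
 facet normal -0.609 0.012 0.793
  outer loop
   vertex 3.6 2.6 4.8
   vertex 1.8 3.8 3.4
   vertex 2.0 0.8 3.6
  endloop
 endfacet
 facet normal 0.789 -0.593 -0.163
  outer loop
   vertex 3.6 2.6 4.8
   vertex 2.0 0.8 3.6
   vertex 2.8 2.8 0.2
  endloop
 endfacet
 facet normal -0.090 0.945 -0.315
  outer loop
   vertex 3.2 4.0 3.6
   vertex 1.8 3.8 3.4
   vertex 4.6 4.4 4.4
  endloop
 endfacet
 facet normal -0.089 0.943 -0.322
  outer loop
   vertex 3.2 4.0 3.6
   vertex 2.8 2.8 0.2
   vertex 1.8 3.8 3.4
  endloop
 endfacet
 facet normal -0.085 0.943 -0.323
  outer loop
   vertex 3.2 4.0 3.6
   vertex 4.6 4.4 4.4
   vertex 2.8 2.8 0.2
  endloop
 endfacet
 facet normal -0.997 -0.068 -0.027
  outer loop
   vertex 2.0 1.2 2.6
   vertex 2.0 0.8 3.6
   vertex 1.8 3.8 3.4
  endloop
 endfacet
 facet normal -0.952 0.020 -0.304
  outer loop
   vertex 2.0 1.2 2.6
   vertex 1.8 3.8 3.4
   vertex 2.8 2.8 0.2
  endloop
 endfacet
 facet normal 0.596 -0.745 -0.298
  outer loop
   vertex 2.0 1.2 2.6
   vertex 2.8 2.8 0.2
   vertex 2.0 0.8 3.6
  endloop
 endfacet
 facet normal -0.384 0.471 0.794
  outer loop
   vertex 4.2 3.4 4.8
   vertex 4.6 4.4 4.4
   vertex 1.8 3.8 3.4
  endloop
 endfacet
 facet normal -0.435 0.326 0.839
  outer loop
   vertex 4.2 3.4 4.8
   vertex 1.8 3.8 3.4
   vertex 3.6 2.6 4.8
  endloop
 endfacet
 facet normal 0.876 -0.434 -0.210
  outer loop
   vertex 4.2 3.4 4.8
   vertex 2.8 2.8 0.2
   vertex 4.6 4.4 4.4
  endloop
 endfacet
 facet normal 0.789 -0.592 -0.163
  outer loop
   vertex 4.2 3.4 4.8
   vertex 3.6 2.6 4.8
   vertex 2.8 2.8 0.2
  endloop
 endfacet
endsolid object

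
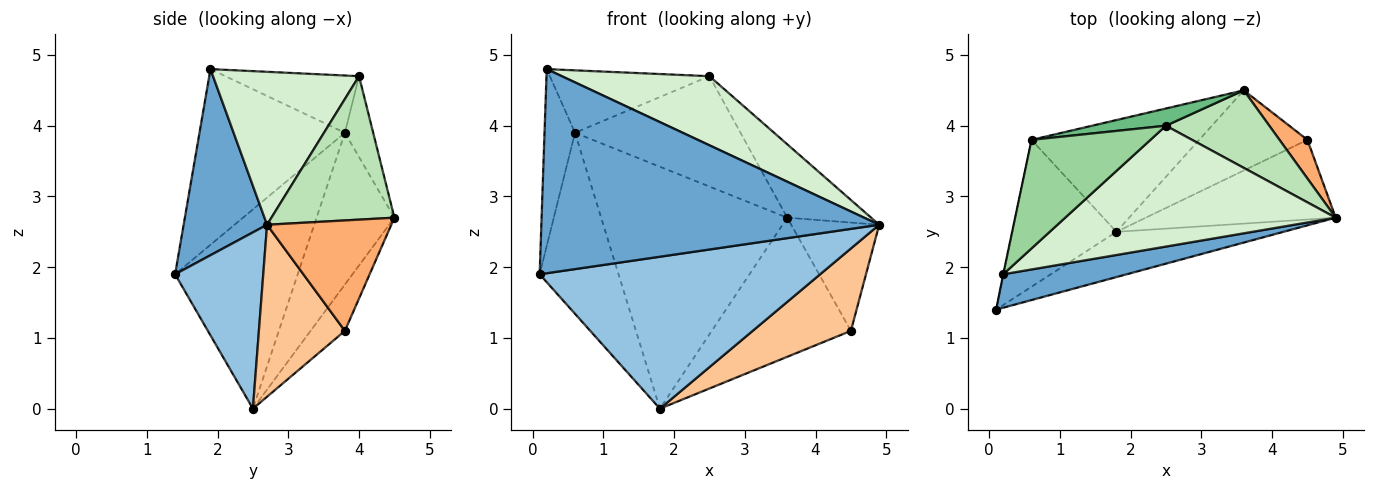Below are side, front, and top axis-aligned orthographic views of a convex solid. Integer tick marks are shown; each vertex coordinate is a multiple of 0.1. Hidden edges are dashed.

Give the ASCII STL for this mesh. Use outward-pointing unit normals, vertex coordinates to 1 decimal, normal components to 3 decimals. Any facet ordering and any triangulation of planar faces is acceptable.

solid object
 facet normal 0.237 -0.959 0.157
  outer loop
   vertex 0.2 1.9 4.8
   vertex 0.1 1.4 1.9
   vertex 4.9 2.7 2.6
  endloop
 endfacet
 facet normal 0.288 -0.918 -0.273
  outer loop
   vertex 1.8 2.5 0.0
   vertex 4.9 2.7 2.6
   vertex 0.1 1.4 1.9
  endloop
 endfacet
 facet normal -0.979 0.205 -0.002
  outer loop
   vertex 0.6 3.8 3.9
   vertex 0.1 1.4 1.9
   vertex 0.2 1.9 4.8
  endloop
 endfacet
 facet normal -0.770 0.495 -0.402
  outer loop
   vertex 0.6 3.8 3.9
   vertex 1.8 2.5 0.0
   vertex 0.1 1.4 1.9
  endloop
 endfacet
 facet normal -0.355 0.849 -0.392
  outer loop
   vertex 0.6 3.8 3.9
   vertex 3.6 4.5 2.7
   vertex 1.8 2.5 0.0
  endloop
 endfacet
 facet normal 0.799 0.566 0.202
  outer loop
   vertex 4.5 3.8 1.1
   vertex 3.6 4.5 2.7
   vertex 4.9 2.7 2.6
  endloop
 endfacet
 facet normal 0.533 -0.608 -0.588
  outer loop
   vertex 4.5 3.8 1.1
   vertex 4.9 2.7 2.6
   vertex 1.8 2.5 0.0
  endloop
 endfacet
 facet normal -0.209 0.847 -0.488
  outer loop
   vertex 4.5 3.8 1.1
   vertex 1.8 2.5 0.0
   vertex 3.6 4.5 2.7
  endloop
 endfacet
 facet normal -0.167 0.974 0.152
  outer loop
   vertex 2.5 4.0 4.7
   vertex 3.6 4.5 2.7
   vertex 0.6 3.8 3.9
  endloop
 endfacet
 facet normal -0.385 0.460 0.800
  outer loop
   vertex 2.5 4.0 4.7
   vertex 0.6 3.8 3.9
   vertex 0.2 1.9 4.8
  endloop
 endfacet
 facet normal 0.710 0.484 0.511
  outer loop
   vertex 2.5 4.0 4.7
   vertex 4.9 2.7 2.6
   vertex 3.6 4.5 2.7
  endloop
 endfacet
 facet normal 0.441 -0.445 0.779
  outer loop
   vertex 2.5 4.0 4.7
   vertex 0.2 1.9 4.8
   vertex 4.9 2.7 2.6
  endloop
 endfacet
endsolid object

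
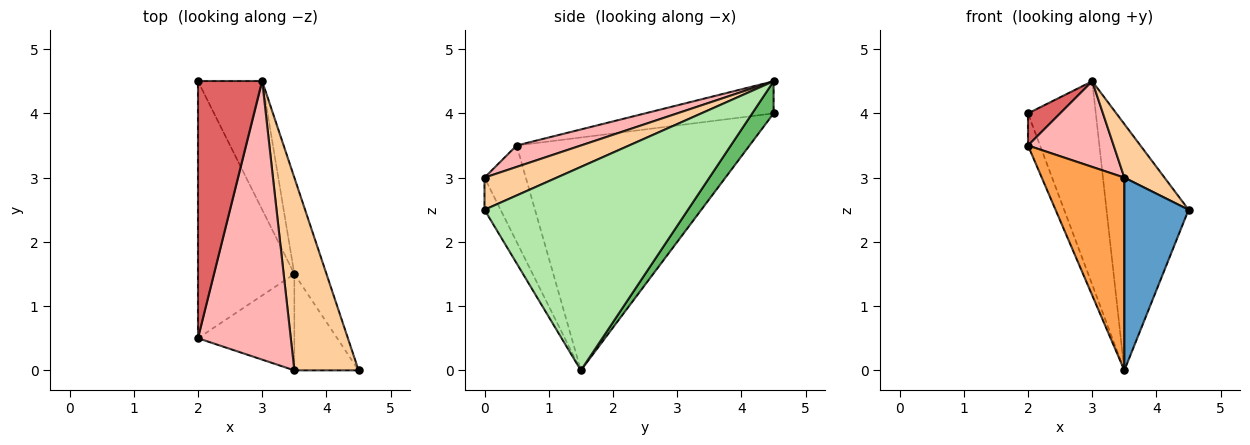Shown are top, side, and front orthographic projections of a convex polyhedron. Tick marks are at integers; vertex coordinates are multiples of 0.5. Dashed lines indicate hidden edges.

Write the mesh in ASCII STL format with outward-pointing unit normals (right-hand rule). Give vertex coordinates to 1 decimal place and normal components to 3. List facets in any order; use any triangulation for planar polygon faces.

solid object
 facet normal -0.218 -0.873 -0.436
  outer loop
   vertex 3.5 1.5 0.0
   vertex 4.5 0.0 2.5
   vertex 3.5 0.0 3.0
  endloop
 endfacet
 facet normal -0.923 0.048 -0.382
  outer loop
   vertex 2.0 0.5 3.5
   vertex 2.0 4.5 4.0
   vertex 3.5 1.5 0.0
  endloop
 endfacet
 facet normal -0.408 -0.816 -0.408
  outer loop
   vertex 2.0 0.5 3.5
   vertex 3.5 1.5 0.0
   vertex 3.5 0.0 3.0
  endloop
 endfacet
 facet normal 0.434 -0.241 0.868
  outer loop
   vertex 3.0 4.5 4.5
   vertex 3.5 0.0 3.0
   vertex 4.5 0.0 2.5
  endloop
 endfacet
 facet normal 0.258 0.817 -0.516
  outer loop
   vertex 3.0 4.5 4.5
   vertex 3.5 1.5 0.0
   vertex 2.0 4.5 4.0
  endloop
 endfacet
 facet normal 0.918 0.370 -0.145
  outer loop
   vertex 3.0 4.5 4.5
   vertex 4.5 0.0 2.5
   vertex 3.5 1.5 0.0
  endloop
 endfacet
 facet normal -0.444 -0.111 0.889
  outer loop
   vertex 3.0 4.5 4.5
   vertex 2.0 4.5 4.0
   vertex 2.0 0.5 3.5
  endloop
 endfacet
 facet normal 0.215 -0.287 0.933
  outer loop
   vertex 3.0 4.5 4.5
   vertex 2.0 0.5 3.5
   vertex 3.5 0.0 3.0
  endloop
 endfacet
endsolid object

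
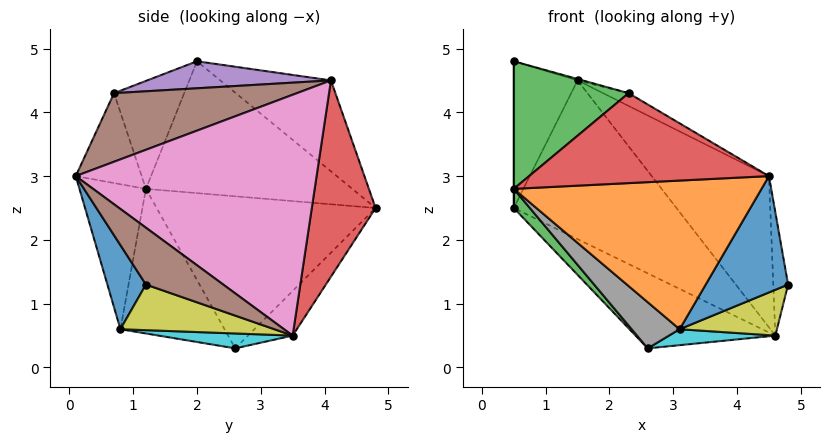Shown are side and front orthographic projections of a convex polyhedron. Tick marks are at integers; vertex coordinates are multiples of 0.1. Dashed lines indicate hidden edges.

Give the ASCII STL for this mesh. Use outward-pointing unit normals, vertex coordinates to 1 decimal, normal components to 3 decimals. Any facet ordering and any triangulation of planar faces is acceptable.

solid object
 facet normal -0.740 0.427 0.519
  outer loop
   vertex 1.5 4.1 4.5
   vertex 0.5 4.8 2.5
   vertex 0.5 2.0 4.8
  endloop
 endfacet
 facet normal -1.000 0.000 0.000
  outer loop
   vertex 0.5 1.2 2.8
   vertex 0.5 2.0 4.8
   vertex 0.5 4.8 2.5
  endloop
 endfacet
 facet normal -0.749 -0.055 -0.660
  outer loop
   vertex 0.5 1.2 2.8
   vertex 0.5 4.8 2.5
   vertex 2.6 2.6 0.3
  endloop
 endfacet
 facet normal 0.361 0.922 0.142
  outer loop
   vertex 4.6 3.5 0.5
   vertex 0.5 4.8 2.5
   vertex 1.5 4.1 4.5
  endloop
 endfacet
 facet normal -0.191 0.597 -0.779
  outer loop
   vertex 4.6 3.5 0.5
   vertex 2.6 2.6 0.3
   vertex 0.5 4.8 2.5
  endloop
 endfacet
 facet normal 0.942 0.180 0.283
  outer loop
   vertex 4.6 3.5 0.5
   vertex 4.5 0.1 3.0
   vertex 4.8 1.2 1.3
  endloop
 endfacet
 facet normal 0.760 0.370 0.534
  outer loop
   vertex 4.6 3.5 0.5
   vertex 1.5 4.1 4.5
   vertex 4.5 0.1 3.0
  endloop
 endfacet
 facet normal -0.643 -0.296 -0.706
  outer loop
   vertex 3.1 0.8 0.6
   vertex 0.5 1.2 2.8
   vertex 2.6 2.6 0.3
  endloop
 endfacet
 facet normal 0.420 -0.265 -0.868
  outer loop
   vertex 3.1 0.8 0.6
   vertex 4.6 3.5 0.5
   vertex 4.8 1.2 1.3
  endloop
 endfacet
 facet normal 0.153 -0.121 -0.981
  outer loop
   vertex 3.1 0.8 0.6
   vertex 2.6 2.6 0.3
   vertex 4.6 3.5 0.5
  endloop
 endfacet
 facet normal 0.377 -0.806 -0.455
  outer loop
   vertex 3.1 0.8 0.6
   vertex 4.8 1.2 1.3
   vertex 4.5 0.1 3.0
  endloop
 endfacet
 facet normal -0.257 -0.958 -0.129
  outer loop
   vertex 3.1 0.8 0.6
   vertex 4.5 0.1 3.0
   vertex 0.5 1.2 2.8
  endloop
 endfacet
 facet normal -0.493 -0.808 0.323
  outer loop
   vertex 2.3 0.7 4.3
   vertex 0.5 2.0 4.8
   vertex 0.5 1.2 2.8
  endloop
 endfacet
 facet normal -0.265 -0.964 -0.003
  outer loop
   vertex 2.3 0.7 4.3
   vertex 0.5 1.2 2.8
   vertex 4.5 0.1 3.0
  endloop
 endfacet
 facet normal 0.273 0.008 0.962
  outer loop
   vertex 2.3 0.7 4.3
   vertex 1.5 4.1 4.5
   vertex 0.5 2.0 4.8
  endloop
 endfacet
 facet normal 0.522 0.073 0.850
  outer loop
   vertex 2.3 0.7 4.3
   vertex 4.5 0.1 3.0
   vertex 1.5 4.1 4.5
  endloop
 endfacet
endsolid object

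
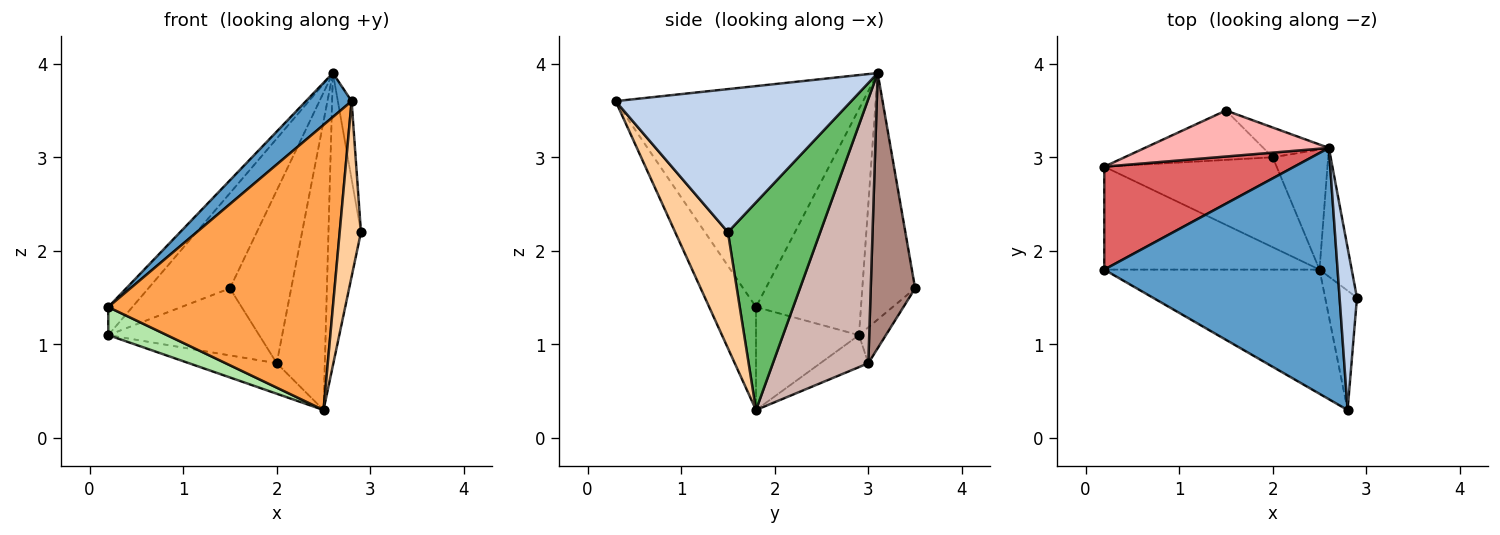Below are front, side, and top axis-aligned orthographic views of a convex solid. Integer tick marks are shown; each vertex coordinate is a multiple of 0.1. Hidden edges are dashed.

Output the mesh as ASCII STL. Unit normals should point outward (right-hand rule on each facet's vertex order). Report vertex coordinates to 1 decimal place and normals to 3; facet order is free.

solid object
 facet normal -0.682 -0.126 0.720
  outer loop
   vertex 2.8 0.3 3.6
   vertex 2.6 3.1 3.9
   vertex 0.2 1.8 1.4
  endloop
 endfacet
 facet normal 0.991 0.058 0.120
  outer loop
   vertex 2.8 0.3 3.6
   vertex 2.9 1.5 2.2
   vertex 2.6 3.1 3.9
  endloop
 endfacet
 facet normal -0.188 -0.901 -0.392
  outer loop
   vertex 2.5 1.8 0.3
   vertex 2.8 0.3 3.6
   vertex 0.2 1.8 1.4
  endloop
 endfacet
 facet normal 0.899 -0.362 -0.246
  outer loop
   vertex 2.5 1.8 0.3
   vertex 2.9 1.5 2.2
   vertex 2.8 0.3 3.6
  endloop
 endfacet
 facet normal 0.933 0.329 -0.145
  outer loop
   vertex 2.5 1.8 0.3
   vertex 2.6 3.1 3.9
   vertex 2.9 1.5 2.2
  endloop
 endfacet
 facet normal -0.419 -0.239 -0.876
  outer loop
   vertex 0.2 2.9 1.1
   vertex 2.5 1.8 0.3
   vertex 0.2 1.8 1.4
  endloop
 endfacet
 facet normal -0.754 0.173 0.634
  outer loop
   vertex 0.2 2.9 1.1
   vertex 0.2 1.8 1.4
   vertex 2.6 3.1 3.9
  endloop
 endfacet
 facet normal -0.504 0.778 0.376
  outer loop
   vertex 0.2 2.9 1.1
   vertex 2.6 3.1 3.9
   vertex 1.5 3.5 1.6
  endloop
 endfacet
 facet normal -0.142 0.797 -0.587
  outer loop
   vertex 2.0 3.0 0.8
   vertex 0.2 2.9 1.1
   vertex 1.5 3.5 1.6
  endloop
 endfacet
 facet normal -0.173 0.317 -0.933
  outer loop
   vertex 2.0 3.0 0.8
   vertex 2.5 1.8 0.3
   vertex 0.2 2.9 1.1
  endloop
 endfacet
 facet normal 0.581 0.802 -0.138
  outer loop
   vertex 2.0 3.0 0.8
   vertex 1.5 3.5 1.6
   vertex 2.6 3.1 3.9
  endloop
 endfacet
 facet normal 0.878 0.442 -0.184
  outer loop
   vertex 2.0 3.0 0.8
   vertex 2.6 3.1 3.9
   vertex 2.5 1.8 0.3
  endloop
 endfacet
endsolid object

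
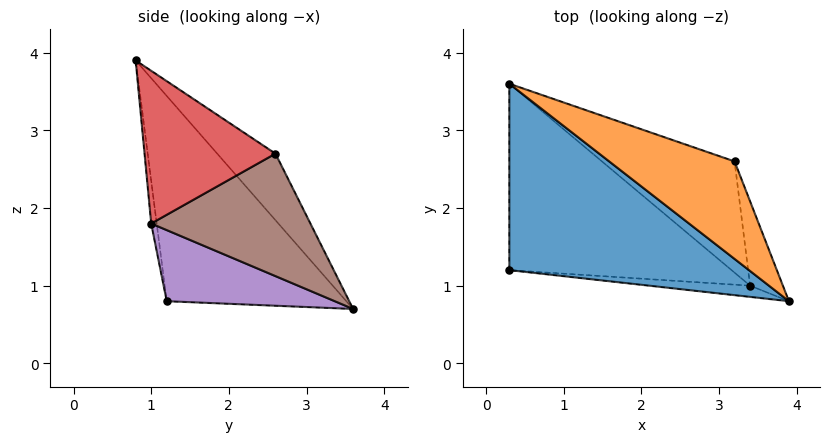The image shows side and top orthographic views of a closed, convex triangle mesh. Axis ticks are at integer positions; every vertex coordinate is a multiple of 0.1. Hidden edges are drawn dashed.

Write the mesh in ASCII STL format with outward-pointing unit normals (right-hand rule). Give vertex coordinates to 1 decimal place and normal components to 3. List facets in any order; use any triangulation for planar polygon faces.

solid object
 facet normal -0.650 0.032 0.759
  outer loop
   vertex 0.3 3.6 0.7
   vertex 0.3 1.2 0.8
   vertex 3.9 0.8 3.9
  endloop
 endfacet
 facet normal -0.434 0.377 0.818
  outer loop
   vertex 3.2 2.6 2.7
   vertex 0.3 3.6 0.7
   vertex 3.9 0.8 3.9
  endloop
 endfacet
 facet normal -0.036 -0.996 -0.086
  outer loop
   vertex 3.4 1.0 1.8
   vertex 3.9 0.8 3.9
   vertex 0.3 1.2 0.8
  endloop
 endfacet
 facet normal 0.951 0.234 -0.204
  outer loop
   vertex 3.4 1.0 1.8
   vertex 3.2 2.6 2.7
   vertex 3.9 0.8 3.9
  endloop
 endfacet
 facet normal 0.304 -0.040 -0.952
  outer loop
   vertex 3.4 1.0 1.8
   vertex 0.3 1.2 0.8
   vertex 0.3 3.6 0.7
  endloop
 endfacet
 facet normal 0.607 0.446 -0.658
  outer loop
   vertex 3.4 1.0 1.8
   vertex 0.3 3.6 0.7
   vertex 3.2 2.6 2.7
  endloop
 endfacet
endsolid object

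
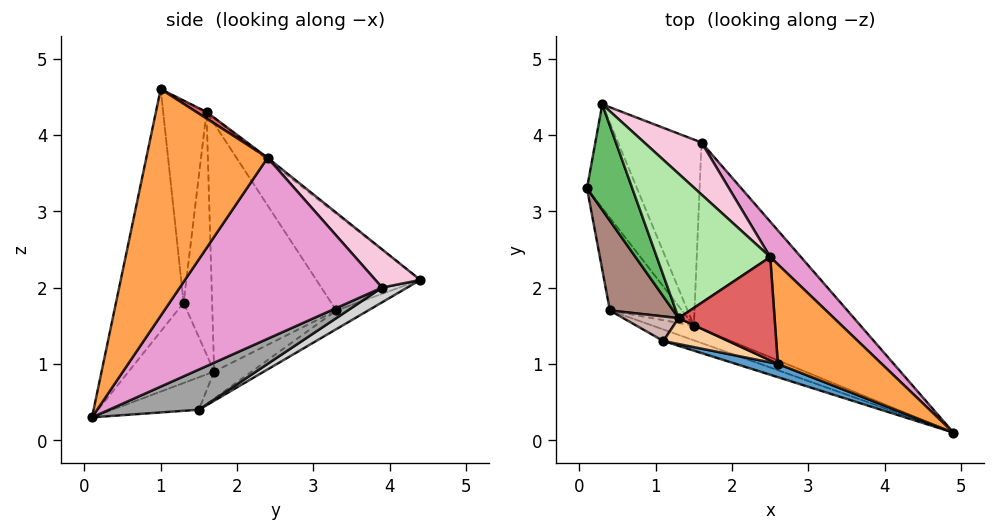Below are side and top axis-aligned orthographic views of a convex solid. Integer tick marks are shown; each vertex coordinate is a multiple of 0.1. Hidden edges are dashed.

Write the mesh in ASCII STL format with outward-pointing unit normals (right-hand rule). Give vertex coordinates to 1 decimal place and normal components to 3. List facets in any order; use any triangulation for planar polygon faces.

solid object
 facet normal -0.283 -0.958 0.049
  outer loop
   vertex 1.1 1.3 1.8
   vertex 4.9 0.1 0.3
   vertex 2.6 1.0 4.6
  endloop
 endfacet
 facet normal -0.325 0.375 -0.868
  outer loop
   vertex 1.5 1.5 0.4
   vertex 0.1 3.3 1.7
   vertex 0.3 4.4 2.1
  endloop
 endfacet
 facet normal 0.863 0.316 0.395
  outer loop
   vertex 2.5 2.4 3.7
   vertex 2.6 1.0 4.6
   vertex 4.9 0.1 0.3
  endloop
 endfacet
 facet normal -0.442 -0.886 0.142
  outer loop
   vertex 1.3 1.6 4.3
   vertex 1.1 1.3 1.8
   vertex 2.6 1.0 4.6
  endloop
 endfacet
 facet normal -0.905 0.010 0.425
  outer loop
   vertex 1.3 1.6 4.3
   vertex 0.3 4.4 2.1
   vertex 0.1 3.3 1.7
  endloop
 endfacet
 facet normal -0.015 0.614 0.789
  outer loop
   vertex 1.3 1.6 4.3
   vertex 2.5 2.4 3.7
   vertex 0.3 4.4 2.1
  endloop
 endfacet
 facet normal 0.057 0.543 0.838
  outer loop
   vertex 1.3 1.6 4.3
   vertex 2.6 1.0 4.6
   vertex 2.5 2.4 3.7
  endloop
 endfacet
 facet normal -0.348 -0.927 -0.141
  outer loop
   vertex 0.4 1.7 0.9
   vertex 4.9 0.1 0.3
   vertex 1.1 1.3 1.8
  endloop
 endfacet
 facet normal -0.352 -0.823 -0.445
  outer loop
   vertex 0.4 1.7 0.9
   vertex 1.5 1.5 0.4
   vertex 4.9 0.1 0.3
  endloop
 endfacet
 facet normal -0.327 0.373 -0.868
  outer loop
   vertex 0.4 1.7 0.9
   vertex 0.1 3.3 1.7
   vertex 1.5 1.5 0.4
  endloop
 endfacet
 facet normal -0.927 -0.292 0.237
  outer loop
   vertex 0.4 1.7 0.9
   vertex 1.3 1.6 4.3
   vertex 0.1 3.3 1.7
  endloop
 endfacet
 facet normal -0.623 -0.770 0.142
  outer loop
   vertex 0.4 1.7 0.9
   vertex 1.1 1.3 1.8
   vertex 1.3 1.6 4.3
  endloop
 endfacet
 facet normal 0.777 0.616 0.132
  outer loop
   vertex 1.6 3.9 2.0
   vertex 2.5 2.4 3.7
   vertex 4.9 0.1 0.3
  endloop
 endfacet
 facet normal 0.342 0.787 0.513
  outer loop
   vertex 1.6 3.9 2.0
   vertex 0.3 4.4 2.1
   vertex 2.5 2.4 3.7
  endloop
 endfacet
 facet normal 0.197 0.538 -0.819
  outer loop
   vertex 1.6 3.9 2.0
   vertex 4.9 0.1 0.3
   vertex 1.5 1.5 0.4
  endloop
 endfacet
 facet normal 0.146 0.545 -0.826
  outer loop
   vertex 1.6 3.9 2.0
   vertex 1.5 1.5 0.4
   vertex 0.3 4.4 2.1
  endloop
 endfacet
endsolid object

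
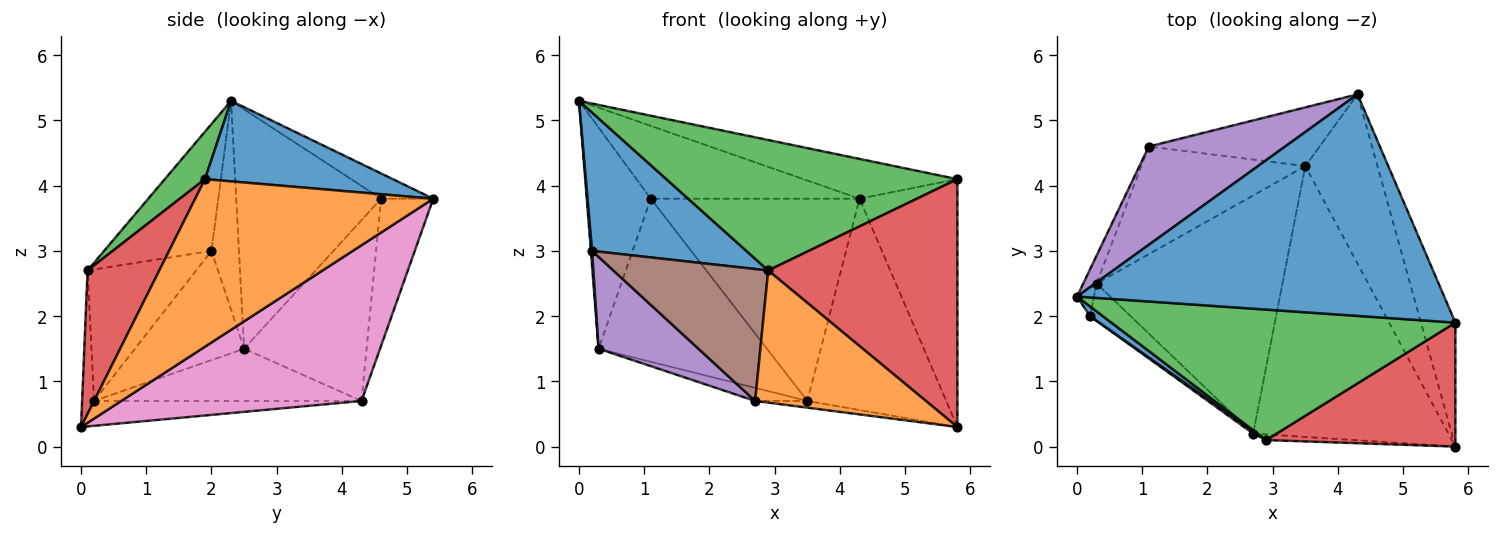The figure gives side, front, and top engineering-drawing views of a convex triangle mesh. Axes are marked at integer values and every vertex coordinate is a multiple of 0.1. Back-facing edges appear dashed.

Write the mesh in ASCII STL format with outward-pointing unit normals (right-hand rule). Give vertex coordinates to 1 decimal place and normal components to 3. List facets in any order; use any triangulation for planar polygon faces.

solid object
 facet normal 0.211 0.173 0.962
  outer loop
   vertex 4.3 5.4 3.8
   vertex 0.0 2.3 5.3
   vertex 5.8 1.9 4.1
  endloop
 endfacet
 facet normal 0.909 0.373 -0.187
  outer loop
   vertex 5.8 0.0 0.3
   vertex 4.3 5.4 3.8
   vertex 5.8 1.9 4.1
  endloop
 endfacet
 facet normal 0.097 -0.704 0.704
  outer loop
   vertex 2.9 0.1 2.7
   vertex 5.8 1.9 4.1
   vertex 0.0 2.3 5.3
  endloop
 endfacet
 facet normal 0.321 -0.847 0.424
  outer loop
   vertex 2.9 0.1 2.7
   vertex 5.8 0.0 0.3
   vertex 5.8 1.9 4.1
  endloop
 endfacet
 facet normal -0.147 0.589 0.795
  outer loop
   vertex 1.1 4.6 3.8
   vertex 0.0 2.3 5.3
   vertex 4.3 5.4 3.8
  endloop
 endfacet
 facet normal -0.913 0.404 -0.051
  outer loop
   vertex 1.1 4.6 3.8
   vertex 0.3 2.5 1.5
   vertex 0.0 2.3 5.3
  endloop
 endfacet
 facet normal 0.804 0.464 -0.372
  outer loop
   vertex 3.5 4.3 0.7
   vertex 4.3 5.4 3.8
   vertex 5.8 0.0 0.3
  endloop
 endfacet
 facet normal -0.233 0.934 -0.271
  outer loop
   vertex 3.5 4.3 0.7
   vertex 1.1 4.6 3.8
   vertex 4.3 5.4 3.8
  endloop
 endfacet
 facet normal -0.519 0.713 -0.471
  outer loop
   vertex 3.5 4.3 0.7
   vertex 0.3 2.5 1.5
   vertex 1.1 4.6 3.8
  endloop
 endfacet
 facet normal -0.996 -0.044 -0.081
  outer loop
   vertex 0.2 2.0 3.0
   vertex 0.0 2.3 5.3
   vertex 0.3 2.5 1.5
  endloop
 endfacet
 facet normal -0.570 -0.819 0.057
  outer loop
   vertex 0.2 2.0 3.0
   vertex 2.9 0.1 2.7
   vertex 0.0 2.3 5.3
  endloop
 endfacet
 facet normal -0.070 -0.997 -0.043
  outer loop
   vertex 2.7 0.2 0.7
   vertex 5.8 0.0 0.3
   vertex 2.9 0.1 2.7
  endloop
 endfacet
 facet normal -0.126 0.025 -0.992
  outer loop
   vertex 2.7 0.2 0.7
   vertex 3.5 4.3 0.7
   vertex 5.8 0.0 0.3
  endloop
 endfacet
 facet normal -0.270 0.053 -0.961
  outer loop
   vertex 2.7 0.2 0.7
   vertex 0.3 2.5 1.5
   vertex 3.5 4.3 0.7
  endloop
 endfacet
 facet normal -0.712 -0.651 -0.264
  outer loop
   vertex 2.7 0.2 0.7
   vertex 0.2 2.0 3.0
   vertex 0.3 2.5 1.5
  endloop
 endfacet
 facet normal -0.574 -0.819 0.016
  outer loop
   vertex 2.7 0.2 0.7
   vertex 2.9 0.1 2.7
   vertex 0.2 2.0 3.0
  endloop
 endfacet
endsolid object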